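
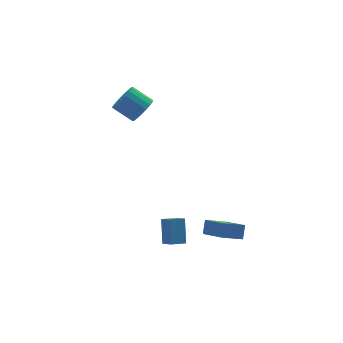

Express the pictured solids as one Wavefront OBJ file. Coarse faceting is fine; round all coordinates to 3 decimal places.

v -0.816 -2.164 -4.259
v -0.681 -2.924 -3.758
v -0.431 -1.262 -2.995
v -0.296 -2.021 -2.494
v 0.096 -2.179 -4.526
v 0.231 -2.938 -4.025
v 0.481 -1.276 -3.262
v 0.616 -2.036 -2.761
v 2.898 -2.31 -4.959
v 3.116 -4.078 -3.943
v 1.677 -2.156 -4.428
v 1.895 -3.924 -3.413
v 3.265 -1.856 -4.247
v 3.483 -3.624 -3.232
v 2.044 -1.702 -3.717
v 2.262 -3.47 -2.701
v 0.651 3.12 2.72
v 1.301 3.741 2.689
v 0.479 4.642 3.51
v -0.171 4.02 3.54
v 1.078 3.83 2.368
v 0.256 4.73 3.189
v 0.771 3.778 2.117
v -0.052 4.678 2.938
v 0.439 3.595 1.985
v -0.383 4.496 2.806
v 0.15 3.319 1.999
v -0.673 4.219 2.82
v -0.04 3.003 2.155
v -0.863 3.903 2.976
v -0.093 2.71 2.423
v -0.916 3.61 3.244
v 0.001 2.498 2.75
v -0.821 3.399 3.571
v 0.224 2.41 3.071
v -0.598 3.31 3.892
v 0.532 2.462 3.322
v -0.291 3.362 4.143
v 0.863 2.644 3.454
v 0.041 3.545 4.275
v 1.153 2.921 3.44
v 0.33 3.821 4.261
v 1.343 3.237 3.284
v 0.52 4.137 4.105
v 1.396 3.53 3.016
v 0.573 4.43 3.837
f 2 4 1
f 5 2 1
f 1 4 3
f 3 5 1
f 2 8 4
f 6 2 5
f 6 8 2
f 4 8 3
f 7 5 3
f 3 8 7
f 7 6 5
f 8 6 7
f 10 12 9
f 13 10 9
f 9 12 11
f 11 13 9
f 10 16 12
f 14 10 13
f 14 16 10
f 12 16 11
f 15 13 11
f 11 16 15
f 15 14 13
f 16 14 15
f 18 17 21
f 18 21 19
f 19 21 22
f 19 22 20
f 21 17 23
f 21 23 22
f 22 23 24
f 22 24 20
f 23 17 25
f 23 25 24
f 24 25 26
f 24 26 20
f 25 17 27
f 25 27 26
f 26 27 28
f 26 28 20
f 27 17 29
f 27 29 28
f 28 29 30
f 28 30 20
f 29 17 31
f 29 31 30
f 30 31 32
f 30 32 20
f 31 17 33
f 31 33 32
f 32 33 34
f 32 34 20
f 33 17 35
f 33 35 34
f 34 35 36
f 34 36 20
f 35 17 37
f 35 37 36
f 36 37 38
f 36 38 20
f 37 17 39
f 37 39 38
f 38 39 40
f 38 40 20
f 39 17 41
f 39 41 40
f 40 41 42
f 40 42 20
f 41 17 43
f 41 43 42
f 42 43 44
f 42 44 20
f 43 17 45
f 43 45 44
f 44 45 46
f 44 46 20
f 45 17 18
f 45 18 46
f 46 18 19
f 46 19 20



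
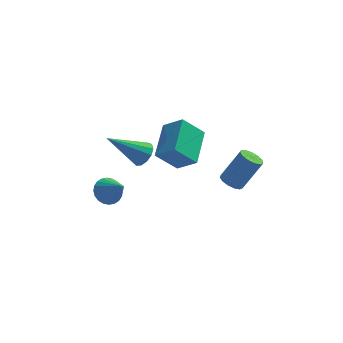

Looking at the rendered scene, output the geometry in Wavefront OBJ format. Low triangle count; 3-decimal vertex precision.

v 1.523 -2.496 -1.032
v 2.011 -2.699 -1.294
v 2.905 -2.387 0.13
v 2.417 -2.184 0.392
v 1.999 -2.373 -1.358
v 2.893 -2.061 0.066
v 1.836 -2.086 -1.318
v 2.73 -1.774 0.106
v 1.574 -1.929 -1.188
v 2.467 -1.617 0.236
v 1.295 -1.952 -1.008
v 2.189 -1.64 0.416
v 1.089 -2.148 -0.836
v 1.983 -1.836 0.588
v 1.021 -2.454 -0.726
v 1.914 -2.142 0.698
v 1.112 -2.774 -0.713
v 2.006 -2.462 0.711
v 1.334 -3.005 -0.802
v 2.227 -2.693 0.622
v 1.616 -3.075 -0.963
v 2.509 -2.763 0.461
v 1.868 -2.96 -1.147
v 2.762 -2.649 0.277
v -3.907 0.796 -4.444
v -3.28 0.801 -4.856
v -3.173 -0.076 -3.336
v -3.242 1.04 -4.692
v -3.306 1.243 -4.49
v -3.461 1.377 -4.282
v -3.684 1.423 -4.098
v -3.941 1.374 -3.967
v -4.193 1.237 -3.908
v -4.401 1.032 -3.931
v -4.534 0.792 -4.032
v -4.571 0.552 -4.196
v -4.508 0.35 -4.398
v -4.353 0.216 -4.606
v -4.13 0.17 -4.79
v -3.873 0.219 -4.921
v -3.621 0.356 -4.98
v -3.413 0.561 -4.957
v -0.838 -2.401 -0.098
v -1.81 -2.516 0.917
v -0.427 -0.654 0.493
v -1.399 -0.769 1.509
v -0.001 -2.851 0.651
v -0.973 -2.966 1.667
v 0.41 -1.104 1.243
v -0.562 -1.219 2.258
v -2.272 0.379 -1.455
v -1.873 0.617 -0.945
v -3.908 0.141 -0.065
v -2.05 0.927 -1.1
v -2.297 1.063 -1.367
v -2.536 0.982 -1.663
v -2.692 0.709 -1.892
v -2.714 0.332 -1.983
v -2.596 -0.03 -1.907
v -2.376 -0.263 -1.687
v -2.122 -0.292 -1.393
v -1.916 -0.107 -1.12
v -1.823 0.231 -0.953
f 2 1 5
f 2 5 3
f 3 5 6
f 3 6 4
f 5 1 7
f 5 7 6
f 6 7 8
f 6 8 4
f 7 1 9
f 7 9 8
f 8 9 10
f 8 10 4
f 9 1 11
f 9 11 10
f 10 11 12
f 10 12 4
f 11 1 13
f 11 13 12
f 12 13 14
f 12 14 4
f 13 1 15
f 13 15 14
f 14 15 16
f 14 16 4
f 15 1 17
f 15 17 16
f 16 17 18
f 16 18 4
f 17 1 19
f 17 19 18
f 18 19 20
f 18 20 4
f 19 1 21
f 19 21 20
f 20 21 22
f 20 22 4
f 21 1 23
f 21 23 22
f 22 23 24
f 22 24 4
f 23 1 2
f 23 2 24
f 24 2 3
f 24 3 4
f 26 25 28
f 26 28 27
f 28 25 29
f 28 29 27
f 29 25 30
f 29 30 27
f 30 25 31
f 30 31 27
f 31 25 32
f 31 32 27
f 32 25 33
f 32 33 27
f 33 25 34
f 33 34 27
f 34 25 35
f 34 35 27
f 35 25 36
f 35 36 27
f 36 25 37
f 36 37 27
f 37 25 38
f 37 38 27
f 38 25 39
f 38 39 27
f 39 25 40
f 39 40 27
f 40 25 41
f 40 41 27
f 41 25 42
f 41 42 27
f 42 25 26
f 42 26 27
f 44 46 43
f 47 44 43
f 43 46 45
f 45 47 43
f 44 50 46
f 48 44 47
f 48 50 44
f 46 50 45
f 49 47 45
f 45 50 49
f 49 48 47
f 50 48 49
f 52 51 54
f 52 54 53
f 54 51 55
f 54 55 53
f 55 51 56
f 55 56 53
f 56 51 57
f 56 57 53
f 57 51 58
f 57 58 53
f 58 51 59
f 58 59 53
f 59 51 60
f 59 60 53
f 60 51 61
f 60 61 53
f 61 51 62
f 61 62 53
f 62 51 63
f 62 63 53
f 63 51 52
f 63 52 53



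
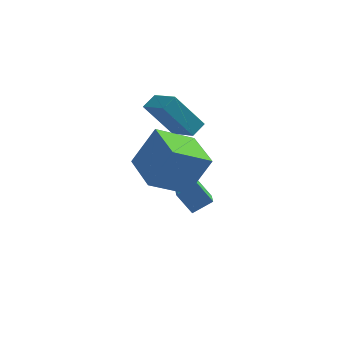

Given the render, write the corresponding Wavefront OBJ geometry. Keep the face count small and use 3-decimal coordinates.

v -3.238 -0.921 -1.371
v -2.367 -0.57 -0.799
v -3.403 0.292 -1.865
v -2.532 0.643 -1.292
v -2.508 -1.203 -2.308
v -1.637 -0.852 -1.735
v -2.673 0.01 -2.801
v -1.802 0.361 -2.229
v -4.021 -4.488 1.682
v -3.045 -4.122 3.516
v -4.956 -2.589 1.8
v -3.98 -2.223 3.635
v -2.46 -3.657 0.685
v -1.484 -3.291 2.52
v -3.395 -1.758 0.804
v -2.419 -1.392 2.638
v -3.992 0.812 3.012
v -3.542 1.448 3.4
v -5.012 1.925 2.371
v -4.562 2.561 2.76
v -2.698 0.979 1.24
v -2.248 1.615 1.629
v -3.718 2.092 0.6
v -3.268 2.728 0.988
f 2 4 1
f 5 2 1
f 1 4 3
f 3 5 1
f 2 8 4
f 6 2 5
f 6 8 2
f 4 8 3
f 7 5 3
f 3 8 7
f 7 6 5
f 8 6 7
f 10 12 9
f 13 10 9
f 9 12 11
f 11 13 9
f 10 16 12
f 14 10 13
f 14 16 10
f 12 16 11
f 15 13 11
f 11 16 15
f 15 14 13
f 16 14 15
f 18 20 17
f 21 18 17
f 17 20 19
f 19 21 17
f 18 24 20
f 22 18 21
f 22 24 18
f 20 24 19
f 23 21 19
f 19 24 23
f 23 22 21
f 24 22 23



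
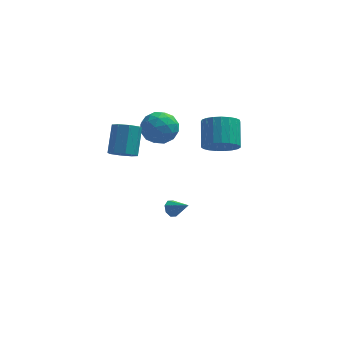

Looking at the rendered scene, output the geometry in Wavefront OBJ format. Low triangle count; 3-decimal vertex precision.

v -0.235 0.053 -4.136
v 0.012 -0.169 -4.623
v 0.715 -0.453 -3.424
v 0.162 0.246 -4.528
v 0.079 0.548 -4.203
v -0.187 0.56 -3.838
v -0.481 0.276 -3.648
v -0.631 -0.139 -3.743
v -0.549 -0.442 -4.069
v -0.283 -0.454 -4.433
v -0.383 1.715 0.992
v 0.092 0.976 1.761
v -2.052 1.544 1.859
v -1.577 0.805 2.628
v -1.277 1.933 2.641
v -0.246 2.038 2.105
v -1.714 0.482 1.515
v -0.683 0.587 0.979
v -0.731 0.214 2.084
v -0.461 1.111 2.78
v -1.499 1.409 0.84
v -1.229 2.306 1.536
v 0.001 1.36 1.301
v -1.961 1.16 2.319
v -1.785 1.823 2.327
v -1.506 1.389 2.779
v -0.197 1.985 1.503
v 0.082 1.55 1.955
v -0.723 2.113 2.472
v -2.042 0.97 1.665
v -1.763 0.535 2.117
v -0.454 1.131 0.841
v -0.175 0.697 1.293
v -1.237 0.407 1.148
v -0.204 0.478 1.942
v -1.185 0.378 2.452
v -1.265 0.187 1.798
v -0.659 0.249 1.483
v -0.045 1.005 2.351
v -1.026 0.905 2.861
v -0.85 1.568 2.868
v -0.244 1.63 2.554
v -0.529 0.557 2.541
v -0.934 1.615 0.759
v -1.915 1.515 1.269
v -1.716 0.89 1.066
v -1.11 0.952 0.752
v -0.775 2.142 1.168
v -1.756 2.042 1.678
v -1.301 2.271 2.137
v -0.695 2.333 1.822
v -1.431 1.963 1.079
v 2.463 -0.128 1.325
v 3.381 0.271 0.894
v 3.315 1.667 2.043
v 2.397 1.268 2.475
v 3.063 0.467 0.637
v 2.997 1.863 1.787
v 2.642 0.56 0.499
v 2.575 1.957 1.649
v 2.189 0.535 0.504
v 2.123 1.931 1.654
v 1.784 0.394 0.651
v 1.718 1.791 1.801
v 1.497 0.164 0.915
v 1.43 1.56 2.065
v 1.376 -0.118 1.249
v 1.309 1.279 2.399
v 1.443 -0.401 1.597
v 1.377 0.996 2.747
v 1.687 -0.636 1.898
v 1.621 0.76 3.047
v 2.065 -0.784 2.099
v 1.999 0.612 3.249
v 2.512 -0.819 2.167
v 2.445 0.577 3.317
v 2.95 -0.734 2.089
v 2.884 0.662 3.239
v 3.305 -0.544 1.879
v 3.238 0.852 3.029
v 3.513 -0.283 1.574
v 3.447 1.114 2.723
v 3.54 0.006 1.225
v 3.474 1.402 2.375
v -2.673 -3.091 2.655
v -2.248 -2.591 2.163
v -2.103 -1.348 3.553
v -2.527 -1.849 4.045
v -2.866 -2.487 2.135
v -2.721 -1.245 3.525
v -3.371 -2.738 2.412
v -3.226 -1.495 3.801
v -3.467 -3.195 2.831
v -3.322 -1.952 4.22
v -3.097 -3.592 3.147
v -2.952 -2.349 4.537
v -2.479 -3.695 3.175
v -2.334 -2.453 4.565
v -1.974 -3.445 2.899
v -1.829 -2.202 4.288
v -1.878 -2.988 2.48
v -1.733 -1.745 3.869
f 2 1 4
f 2 4 3
f 4 1 5
f 4 5 3
f 5 1 6
f 5 6 3
f 6 1 7
f 6 7 3
f 7 1 8
f 7 8 3
f 8 1 9
f 8 9 3
f 9 1 10
f 9 10 3
f 10 1 2
f 10 2 3
f 11 48 27
f 48 22 51
f 27 51 16
f 48 51 27
f 11 27 23
f 27 16 28
f 23 28 12
f 27 28 23
f 11 23 32
f 23 12 33
f 32 33 18
f 23 33 32
f 11 32 44
f 32 18 47
f 44 47 21
f 32 47 44
f 11 44 48
f 44 21 52
f 48 52 22
f 44 52 48
f 12 28 39
f 28 16 42
f 39 42 20
f 28 42 39
f 16 51 29
f 51 22 50
f 29 50 15
f 51 50 29
f 22 52 49
f 52 21 45
f 49 45 13
f 52 45 49
f 21 47 46
f 47 18 34
f 46 34 17
f 47 34 46
f 18 33 38
f 33 12 35
f 38 35 19
f 33 35 38
f 14 40 26
f 40 20 41
f 26 41 15
f 40 41 26
f 14 26 24
f 26 15 25
f 24 25 13
f 26 25 24
f 14 24 31
f 24 13 30
f 31 30 17
f 24 30 31
f 14 31 36
f 31 17 37
f 36 37 19
f 31 37 36
f 14 36 40
f 36 19 43
f 40 43 20
f 36 43 40
f 15 41 29
f 41 20 42
f 29 42 16
f 41 42 29
f 13 25 49
f 25 15 50
f 49 50 22
f 25 50 49
f 17 30 46
f 30 13 45
f 46 45 21
f 30 45 46
f 19 37 38
f 37 17 34
f 38 34 18
f 37 34 38
f 20 43 39
f 43 19 35
f 39 35 12
f 43 35 39
f 54 53 57
f 54 57 55
f 55 57 58
f 55 58 56
f 57 53 59
f 57 59 58
f 58 59 60
f 58 60 56
f 59 53 61
f 59 61 60
f 60 61 62
f 60 62 56
f 61 53 63
f 61 63 62
f 62 63 64
f 62 64 56
f 63 53 65
f 63 65 64
f 64 65 66
f 64 66 56
f 65 53 67
f 65 67 66
f 66 67 68
f 66 68 56
f 67 53 69
f 67 69 68
f 68 69 70
f 68 70 56
f 69 53 71
f 69 71 70
f 70 71 72
f 70 72 56
f 71 53 73
f 71 73 72
f 72 73 74
f 72 74 56
f 73 53 75
f 73 75 74
f 74 75 76
f 74 76 56
f 75 53 77
f 75 77 76
f 76 77 78
f 76 78 56
f 77 53 79
f 77 79 78
f 78 79 80
f 78 80 56
f 79 53 81
f 79 81 80
f 80 81 82
f 80 82 56
f 81 53 83
f 81 83 82
f 82 83 84
f 82 84 56
f 83 53 54
f 83 54 84
f 84 54 55
f 84 55 56
f 86 85 89
f 86 89 87
f 87 89 90
f 87 90 88
f 89 85 91
f 89 91 90
f 90 91 92
f 90 92 88
f 91 85 93
f 91 93 92
f 92 93 94
f 92 94 88
f 93 85 95
f 93 95 94
f 94 95 96
f 94 96 88
f 95 85 97
f 95 97 96
f 96 97 98
f 96 98 88
f 97 85 99
f 97 99 98
f 98 99 100
f 98 100 88
f 99 85 101
f 99 101 100
f 100 101 102
f 100 102 88
f 101 85 86
f 101 86 102
f 102 86 87
f 102 87 88



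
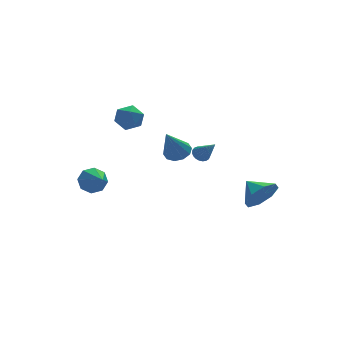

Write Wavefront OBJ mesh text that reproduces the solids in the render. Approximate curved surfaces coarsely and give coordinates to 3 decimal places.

v 3.879 -4.176 -1.866
v 4.516 -4.359 -1.052
v 3.481 -3.104 -1.314
v 4.872 -3.93 -1.631
v 4.646 -3.644 -2.347
v 3.97 -3.67 -2.782
v 3.241 -3.993 -2.68
v 2.886 -4.423 -2.102
v 3.112 -4.708 -1.385
v 3.787 -4.682 -0.951
v 1.365 1.046 -0.857
v 2.012 1.217 -0.476
v 0.535 0.454 0.817
v 1.735 1.604 -0.477
v 1.317 1.777 -0.623
v 0.917 1.672 -0.858
v 0.688 1.327 -1.094
v 0.719 0.874 -1.238
v 0.996 0.487 -1.237
v 1.414 0.314 -1.091
v 1.814 0.42 -0.856
v 2.042 0.765 -0.621
v -1.282 3.299 0.744
v -0.504 3.398 0.362
v -0.696 2.462 1.718
v 0.082 2.561 1.336
v -0.291 3.234 1.748
v -0.653 3.752 1.146
v -0.547 2.108 0.934
v -0.909 2.626 0.332
v -0.05 2.663 0.479
v 0.109 3.358 0.982
v -1.309 2.502 1.098
v -1.15 3.197 1.601
v 3.443 3.101 -2.449
v 3.795 3.459 -2.25
v 3.837 2.079 -1.311
v 3.607 3.511 -2.138
v 3.391 3.492 -2.08
v 3.184 3.406 -2.086
v 3.022 3.267 -2.154
v 2.932 3.099 -2.274
v 2.931 2.932 -2.424
v 3.018 2.794 -2.578
v 3.179 2.709 -2.71
v 3.385 2.692 -2.797
v 3.602 2.746 -2.823
v 3.791 2.861 -2.785
v 3.919 3.018 -2.689
v 3.966 3.189 -2.551
v 3.922 3.345 -2.396
v -2.599 3.018 -3.302
v -1.873 3.254 -2.952
v -2.501 1.582 -2.538
v -2.383 3.411 -2.592
v -3.019 3.337 -2.649
v -3.409 3.077 -3.089
v -3.325 2.782 -3.653
v -2.815 2.625 -4.013
v -2.179 2.699 -3.956
v -1.789 2.959 -3.516
f 2 1 4
f 2 4 3
f 4 1 5
f 4 5 3
f 5 1 6
f 5 6 3
f 6 1 7
f 6 7 3
f 7 1 8
f 7 8 3
f 8 1 9
f 8 9 3
f 9 1 10
f 9 10 3
f 10 1 2
f 10 2 3
f 12 11 14
f 12 14 13
f 14 11 15
f 14 15 13
f 15 11 16
f 15 16 13
f 16 11 17
f 16 17 13
f 17 11 18
f 17 18 13
f 18 11 19
f 18 19 13
f 19 11 20
f 19 20 13
f 20 11 21
f 20 21 13
f 21 11 22
f 21 22 13
f 22 11 12
f 22 12 13
f 23 34 28
f 23 28 24
f 23 24 30
f 23 30 33
f 23 33 34
f 24 28 32
f 28 34 27
f 34 33 25
f 33 30 29
f 30 24 31
f 26 32 27
f 26 27 25
f 26 25 29
f 26 29 31
f 26 31 32
f 27 32 28
f 25 27 34
f 29 25 33
f 31 29 30
f 32 31 24
f 36 35 38
f 36 38 37
f 38 35 39
f 38 39 37
f 39 35 40
f 39 40 37
f 40 35 41
f 40 41 37
f 41 35 42
f 41 42 37
f 42 35 43
f 42 43 37
f 43 35 44
f 43 44 37
f 44 35 45
f 44 45 37
f 45 35 46
f 45 46 37
f 46 35 47
f 46 47 37
f 47 35 48
f 47 48 37
f 48 35 49
f 48 49 37
f 49 35 50
f 49 50 37
f 50 35 51
f 50 51 37
f 51 35 36
f 51 36 37
f 53 52 55
f 53 55 54
f 55 52 56
f 55 56 54
f 56 52 57
f 56 57 54
f 57 52 58
f 57 58 54
f 58 52 59
f 58 59 54
f 59 52 60
f 59 60 54
f 60 52 61
f 60 61 54
f 61 52 53
f 61 53 54



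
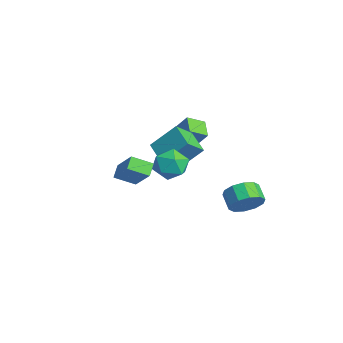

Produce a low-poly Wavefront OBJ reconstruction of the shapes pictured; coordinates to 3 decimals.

v 2.849 -0.535 2.271
v 3.628 -0.531 1.504
v 3.472 -2.069 2.896
v 4.251 -2.065 2.129
v 4.28 -1.332 2.94
v 3.894 -0.385 2.554
v 3.206 -2.215 1.846
v 2.82 -1.268 1.46
v 3.848 -1.57 1.241
v 4.512 -1.024 1.917
v 2.588 -1.576 2.483
v 3.252 -1.03 3.159
v -3.526 2.68 -1.084
v -3.527 1.585 -0.522
v -4.645 2.934 -0.589
v -4.646 1.84 -0.028
v -2.894 3.26 0.048
v -2.895 2.166 0.609
v -4.013 3.515 0.542
v -4.014 2.42 1.104
v 3.016 -3.041 0.721
v 2.702 -4.15 1.3
v 2.411 -2.613 1.213
v 2.097 -3.722 1.792
v 4.323 -2.718 2.048
v 4.009 -3.827 2.627
v 3.718 -2.29 2.54
v 3.404 -3.399 3.119
v 1.864 3.751 -2.964
v 2.418 3.681 -2.063
v 1.43 3.7 -1.455
v 0.876 3.769 -2.356
v 2.342 4.316 -2.206
v 1.355 4.335 -1.597
v 2.084 4.735 -2.638
v 1.096 4.754 -2.03
v 1.741 4.778 -3.195
v 0.754 4.797 -2.586
v 1.446 4.428 -3.664
v 0.458 4.447 -3.055
v 1.31 3.82 -3.865
v 0.322 3.839 -3.257
v 1.385 3.185 -3.723
v 0.398 3.204 -3.114
v 1.644 2.766 -3.29
v 0.656 2.785 -2.682
v 1.986 2.723 -2.734
v 0.999 2.742 -2.125
v 2.282 3.073 -2.265
v 1.294 3.092 -1.656
v -2.999 0.8 -0.803
v -2.619 -0.284 0.13
v -2.598 2.184 0.641
v -2.218 1.1 1.574
v -1.362 0.9 -1.354
v -0.982 -0.184 -0.421
v -0.961 2.284 0.09
v -0.581 1.2 1.023
f 1 12 6
f 1 6 2
f 1 2 8
f 1 8 11
f 1 11 12
f 2 6 10
f 6 12 5
f 12 11 3
f 11 8 7
f 8 2 9
f 4 10 5
f 4 5 3
f 4 3 7
f 4 7 9
f 4 9 10
f 5 10 6
f 3 5 12
f 7 3 11
f 9 7 8
f 10 9 2
f 14 16 13
f 17 14 13
f 13 16 15
f 15 17 13
f 14 20 16
f 18 14 17
f 18 20 14
f 16 20 15
f 19 17 15
f 15 20 19
f 19 18 17
f 20 18 19
f 22 24 21
f 25 22 21
f 21 24 23
f 23 25 21
f 22 28 24
f 26 22 25
f 26 28 22
f 24 28 23
f 27 25 23
f 23 28 27
f 27 26 25
f 28 26 27
f 30 29 33
f 30 33 31
f 31 33 34
f 31 34 32
f 33 29 35
f 33 35 34
f 34 35 36
f 34 36 32
f 35 29 37
f 35 37 36
f 36 37 38
f 36 38 32
f 37 29 39
f 37 39 38
f 38 39 40
f 38 40 32
f 39 29 41
f 39 41 40
f 40 41 42
f 40 42 32
f 41 29 43
f 41 43 42
f 42 43 44
f 42 44 32
f 43 29 45
f 43 45 44
f 44 45 46
f 44 46 32
f 45 29 47
f 45 47 46
f 46 47 48
f 46 48 32
f 47 29 49
f 47 49 48
f 48 49 50
f 48 50 32
f 49 29 30
f 49 30 50
f 50 30 31
f 50 31 32
f 52 54 51
f 55 52 51
f 51 54 53
f 53 55 51
f 52 58 54
f 56 52 55
f 56 58 52
f 54 58 53
f 57 55 53
f 53 58 57
f 57 56 55
f 58 56 57



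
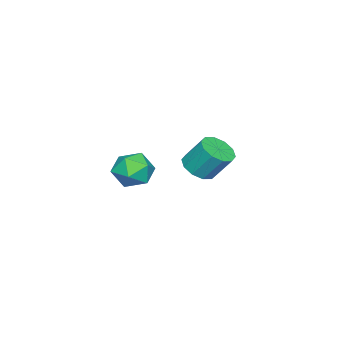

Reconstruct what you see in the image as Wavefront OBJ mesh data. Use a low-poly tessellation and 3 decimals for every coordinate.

v -2.837 -3.585 0.461
v -2.047 -3.465 0.435
v -2.132 -2.654 1.573
v -2.923 -2.775 1.599
v -2.264 -3.111 0.166
v -2.35 -2.3 1.304
v -2.701 -2.939 0.01
v -2.786 -2.128 1.148
v -3.189 -3.013 0.027
v -3.274 -2.202 1.165
v -3.543 -3.306 0.209
v -3.629 -2.495 1.347
v -3.628 -3.706 0.487
v -3.713 -2.895 1.625
v -3.41 -4.06 0.756
v -3.496 -3.249 1.894
v -2.974 -4.232 0.912
v -3.059 -3.421 2.05
v -2.486 -4.158 0.895
v -2.571 -3.347 2.033
v -2.131 -3.865 0.713
v -2.217 -3.054 1.851
v 1.204 -3.296 2.292
v 2.003 -3.192 1.906
v 1.597 -4.608 2.754
v 2.396 -4.504 2.368
v 2.179 -4.014 3.082
v 1.935 -3.203 2.797
v 1.665 -4.597 1.863
v 1.421 -3.786 1.578
v 2.288 -3.996 1.641
v 2.605 -3.636 2.394
v 0.995 -4.164 2.266
v 1.312 -3.804 3.019
f 2 1 5
f 2 5 3
f 3 5 6
f 3 6 4
f 5 1 7
f 5 7 6
f 6 7 8
f 6 8 4
f 7 1 9
f 7 9 8
f 8 9 10
f 8 10 4
f 9 1 11
f 9 11 10
f 10 11 12
f 10 12 4
f 11 1 13
f 11 13 12
f 12 13 14
f 12 14 4
f 13 1 15
f 13 15 14
f 14 15 16
f 14 16 4
f 15 1 17
f 15 17 16
f 16 17 18
f 16 18 4
f 17 1 19
f 17 19 18
f 18 19 20
f 18 20 4
f 19 1 21
f 19 21 20
f 20 21 22
f 20 22 4
f 21 1 2
f 21 2 22
f 22 2 3
f 22 3 4
f 23 34 28
f 23 28 24
f 23 24 30
f 23 30 33
f 23 33 34
f 24 28 32
f 28 34 27
f 34 33 25
f 33 30 29
f 30 24 31
f 26 32 27
f 26 27 25
f 26 25 29
f 26 29 31
f 26 31 32
f 27 32 28
f 25 27 34
f 29 25 33
f 31 29 30
f 32 31 24



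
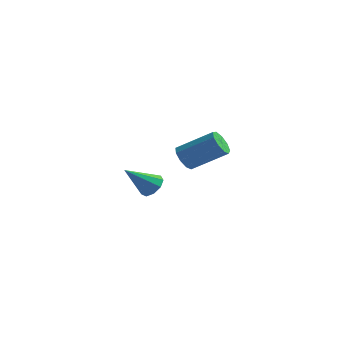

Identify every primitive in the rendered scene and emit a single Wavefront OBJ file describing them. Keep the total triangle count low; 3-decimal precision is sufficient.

v -0.069 -2.863 0.112
v 0.324 -2.82 0.435
v -0.711 -3.577 0.988
v 0.099 -2.557 0.484
v -0.204 -2.438 0.359
v -0.444 -2.517 0.119
v -0.508 -2.759 -0.125
v -0.367 -3.049 -0.258
v -0.086 -3.252 -0.218
v 0.203 -3.273 -0.023
v 0.365 -3.102 0.235
v -0.848 1.16 -0.307
v -0.63 1.411 -0.757
v 0.607 1.832 0.077
v 0.388 1.58 0.527
v -0.847 1.659 -0.561
v 0.39 2.079 0.273
v -1.064 1.673 -0.246
v 0.173 2.093 0.588
v -1.181 1.447 0.041
v 0.056 1.867 0.875
v -1.142 1.087 0.164
v 0.095 1.507 0.999
v -0.966 0.761 0.068
v 0.271 1.181 0.902
v -0.735 0.621 -0.205
v 0.502 1.041 0.63
v -0.557 0.734 -0.525
v 0.68 1.154 0.31
v -0.516 1.046 -0.743
v 0.721 1.466 0.091
f 2 1 4
f 2 4 3
f 4 1 5
f 4 5 3
f 5 1 6
f 5 6 3
f 6 1 7
f 6 7 3
f 7 1 8
f 7 8 3
f 8 1 9
f 8 9 3
f 9 1 10
f 9 10 3
f 10 1 11
f 10 11 3
f 11 1 2
f 11 2 3
f 13 12 16
f 13 16 14
f 14 16 17
f 14 17 15
f 16 12 18
f 16 18 17
f 17 18 19
f 17 19 15
f 18 12 20
f 18 20 19
f 19 20 21
f 19 21 15
f 20 12 22
f 20 22 21
f 21 22 23
f 21 23 15
f 22 12 24
f 22 24 23
f 23 24 25
f 23 25 15
f 24 12 26
f 24 26 25
f 25 26 27
f 25 27 15
f 26 12 28
f 26 28 27
f 27 28 29
f 27 29 15
f 28 12 30
f 28 30 29
f 29 30 31
f 29 31 15
f 30 12 13
f 30 13 31
f 31 13 14
f 31 14 15



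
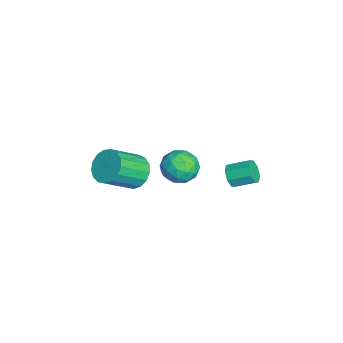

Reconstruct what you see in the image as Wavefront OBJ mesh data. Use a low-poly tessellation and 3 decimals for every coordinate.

v -0.731 2.764 0.268
v -0.435 2.991 -0.324
v -0.252 4.122 0.199
v -0.549 3.896 0.792
v -0.964 3.072 -0.316
v -0.782 4.204 0.208
v -1.357 2.973 0.035
v -1.175 4.105 0.558
v -1.384 2.752 0.522
v -1.201 3.884 1.046
v -1.028 2.538 0.861
v -0.845 3.669 1.384
v -0.498 2.456 0.852
v -0.316 3.588 1.376
v -0.105 2.555 0.502
v 0.077 3.687 1.025
v -0.079 2.776 0.014
v 0.104 3.908 0.538
v -0.349 -1.954 1.022
v 0.152 -2.351 0.253
v 0.99 -3.724 1.509
v 0.489 -3.326 2.278
v 0.449 -2.016 0.422
v 1.286 -3.388 1.678
v 0.563 -1.666 0.728
v 1.4 -3.039 1.984
v 0.468 -1.382 1.102
v 1.306 -2.755 2.357
v 0.186 -1.229 1.457
v 1.024 -2.602 2.713
v -0.219 -1.242 1.713
v 0.619 -2.615 2.968
v -0.653 -1.418 1.81
v 0.185 -2.791 3.066
v -1.018 -1.717 1.727
v -0.18 -3.089 2.983
v -1.229 -2.07 1.483
v -0.391 -3.442 2.738
v -1.239 -2.396 1.133
v -0.401 -3.769 2.388
v -1.045 -2.621 0.757
v -0.207 -3.994 2.013
v -0.691 -2.693 0.443
v 0.146 -4.066 1.698
v -0.26 -2.596 0.261
v 0.578 -3.968 1.516
v -2.745 1.215 -0.405
v -2.245 0.859 -1.285
v -2.435 -0.299 0.385
v -1.935 -0.655 -0.495
v -1.492 0.124 0.096
v -1.684 1.059 -0.393
v -2.996 -0.499 -0.507
v -3.188 0.436 -0.996
v -2.4 -0.201 -1.348
v -1.471 0.184 -0.975
v -3.209 0.376 0.075
v -2.28 0.761 0.448
v -2.522 1.17 -0.914
v -2.158 -0.61 0.014
v -1.898 -0.152 0.361
v -1.604 -0.361 -0.156
v -2.193 1.288 -0.39
v -1.899 1.078 -0.907
v -1.456 0.646 -0.096
v -2.781 -0.518 0.007
v -2.487 -0.728 -0.51
v -3.076 0.921 -0.744
v -2.782 0.712 -1.261
v -3.224 -0.086 -0.804
v -2.319 0.337 -1.468
v -2.137 -0.552 -1.004
v -2.761 -0.461 -1.011
v -2.873 0.089 -1.298
v -1.773 0.564 -1.249
v -1.591 -0.326 -0.785
v -1.331 0.132 -0.438
v -1.444 0.682 -0.725
v -1.864 -0.059 -1.286
v -3.089 0.886 -0.115
v -2.907 -0.004 0.349
v -3.236 -0.122 -0.175
v -3.349 0.428 -0.462
v -2.543 1.112 0.104
v -2.361 0.223 0.568
v -1.807 0.471 0.398
v -1.919 1.021 0.111
v -2.816 0.619 0.386
f 2 1 5
f 2 5 3
f 3 5 6
f 3 6 4
f 5 1 7
f 5 7 6
f 6 7 8
f 6 8 4
f 7 1 9
f 7 9 8
f 8 9 10
f 8 10 4
f 9 1 11
f 9 11 10
f 10 11 12
f 10 12 4
f 11 1 13
f 11 13 12
f 12 13 14
f 12 14 4
f 13 1 15
f 13 15 14
f 14 15 16
f 14 16 4
f 15 1 17
f 15 17 16
f 16 17 18
f 16 18 4
f 17 1 2
f 17 2 18
f 18 2 3
f 18 3 4
f 20 19 23
f 20 23 21
f 21 23 24
f 21 24 22
f 23 19 25
f 23 25 24
f 24 25 26
f 24 26 22
f 25 19 27
f 25 27 26
f 26 27 28
f 26 28 22
f 27 19 29
f 27 29 28
f 28 29 30
f 28 30 22
f 29 19 31
f 29 31 30
f 30 31 32
f 30 32 22
f 31 19 33
f 31 33 32
f 32 33 34
f 32 34 22
f 33 19 35
f 33 35 34
f 34 35 36
f 34 36 22
f 35 19 37
f 35 37 36
f 36 37 38
f 36 38 22
f 37 19 39
f 37 39 38
f 38 39 40
f 38 40 22
f 39 19 41
f 39 41 40
f 40 41 42
f 40 42 22
f 41 19 43
f 41 43 42
f 42 43 44
f 42 44 22
f 43 19 45
f 43 45 44
f 44 45 46
f 44 46 22
f 45 19 20
f 45 20 46
f 46 20 21
f 46 21 22
f 47 84 63
f 84 58 87
f 63 87 52
f 84 87 63
f 47 63 59
f 63 52 64
f 59 64 48
f 63 64 59
f 47 59 68
f 59 48 69
f 68 69 54
f 59 69 68
f 47 68 80
f 68 54 83
f 80 83 57
f 68 83 80
f 47 80 84
f 80 57 88
f 84 88 58
f 80 88 84
f 48 64 75
f 64 52 78
f 75 78 56
f 64 78 75
f 52 87 65
f 87 58 86
f 65 86 51
f 87 86 65
f 58 88 85
f 88 57 81
f 85 81 49
f 88 81 85
f 57 83 82
f 83 54 70
f 82 70 53
f 83 70 82
f 54 69 74
f 69 48 71
f 74 71 55
f 69 71 74
f 50 76 62
f 76 56 77
f 62 77 51
f 76 77 62
f 50 62 60
f 62 51 61
f 60 61 49
f 62 61 60
f 50 60 67
f 60 49 66
f 67 66 53
f 60 66 67
f 50 67 72
f 67 53 73
f 72 73 55
f 67 73 72
f 50 72 76
f 72 55 79
f 76 79 56
f 72 79 76
f 51 77 65
f 77 56 78
f 65 78 52
f 77 78 65
f 49 61 85
f 61 51 86
f 85 86 58
f 61 86 85
f 53 66 82
f 66 49 81
f 82 81 57
f 66 81 82
f 55 73 74
f 73 53 70
f 74 70 54
f 73 70 74
f 56 79 75
f 79 55 71
f 75 71 48
f 79 71 75



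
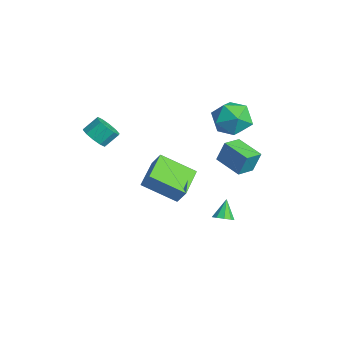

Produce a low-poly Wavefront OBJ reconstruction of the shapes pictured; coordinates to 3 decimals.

v 0.802 1.731 -3.549
v 1.271 1.609 -3.195
v 0.178 2.169 -2.571
v 1.303 1.989 -3.345
v 1.102 2.249 -3.59
v 0.759 2.266 -3.816
v 0.437 2.033 -3.917
v 0.286 1.658 -3.846
v 0.376 1.317 -3.636
v 0.665 1.17 -3.385
v 1.019 1.285 -3.211
v -2.758 -4.054 1.803
v -2.076 -4.332 2.164
v -2.121 -3.545 2.857
v -2.802 -3.266 2.497
v -1.939 -4.005 1.801
v -1.984 -3.218 2.495
v -2.115 -3.697 1.44
v -2.16 -2.91 2.133
v -2.536 -3.525 1.217
v -2.581 -2.737 1.91
v -3.042 -3.555 1.218
v -3.087 -2.767 1.912
v -3.439 -3.775 1.443
v -3.484 -2.988 2.136
v -3.576 -4.102 1.805
v -3.621 -3.315 2.499
v -3.4 -4.41 2.167
v -3.445 -3.623 2.86
v -2.979 -4.583 2.39
v -3.024 -3.795 3.083
v -2.473 -4.553 2.388
v -2.518 -3.765 3.082
v 0.271 1.533 0.784
v 0.404 1.923 2.017
v -0.237 2.531 0.523
v -0.104 2.921 1.756
v 1.724 2.179 0.424
v 1.857 2.569 1.657
v 1.216 3.177 0.163
v 1.349 3.567 1.396
v -1.118 -1.487 0.286
v -0.629 -1.186 1.189
v -0.175 0.144 -0.769
v 0.314 0.446 0.134
v 0.346 -2.606 -0.134
v 0.835 -2.304 0.769
v 1.289 -0.974 -1.189
v 1.778 -0.673 -0.286
v -1.231 3.775 3.424
v -0.586 3.883 2.383
v -2.134 2.157 2.697
v -1.489 2.265 1.656
v -0.922 1.947 2.7
v -0.364 2.947 3.149
v -2.356 3.093 1.931
v -1.798 4.093 2.38
v -1.281 3.462 1.459
v -0.395 2.753 1.935
v -2.325 3.287 3.145
v -1.439 2.578 3.621
f 2 1 4
f 2 4 3
f 4 1 5
f 4 5 3
f 5 1 6
f 5 6 3
f 6 1 7
f 6 7 3
f 7 1 8
f 7 8 3
f 8 1 9
f 8 9 3
f 9 1 10
f 9 10 3
f 10 1 11
f 10 11 3
f 11 1 2
f 11 2 3
f 13 12 16
f 13 16 14
f 14 16 17
f 14 17 15
f 16 12 18
f 16 18 17
f 17 18 19
f 17 19 15
f 18 12 20
f 18 20 19
f 19 20 21
f 19 21 15
f 20 12 22
f 20 22 21
f 21 22 23
f 21 23 15
f 22 12 24
f 22 24 23
f 23 24 25
f 23 25 15
f 24 12 26
f 24 26 25
f 25 26 27
f 25 27 15
f 26 12 28
f 26 28 27
f 27 28 29
f 27 29 15
f 28 12 30
f 28 30 29
f 29 30 31
f 29 31 15
f 30 12 32
f 30 32 31
f 31 32 33
f 31 33 15
f 32 12 13
f 32 13 33
f 33 13 14
f 33 14 15
f 35 37 34
f 38 35 34
f 34 37 36
f 36 38 34
f 35 41 37
f 39 35 38
f 39 41 35
f 37 41 36
f 40 38 36
f 36 41 40
f 40 39 38
f 41 39 40
f 43 45 42
f 46 43 42
f 42 45 44
f 44 46 42
f 43 49 45
f 47 43 46
f 47 49 43
f 45 49 44
f 48 46 44
f 44 49 48
f 48 47 46
f 49 47 48
f 50 61 55
f 50 55 51
f 50 51 57
f 50 57 60
f 50 60 61
f 51 55 59
f 55 61 54
f 61 60 52
f 60 57 56
f 57 51 58
f 53 59 54
f 53 54 52
f 53 52 56
f 53 56 58
f 53 58 59
f 54 59 55
f 52 54 61
f 56 52 60
f 58 56 57
f 59 58 51



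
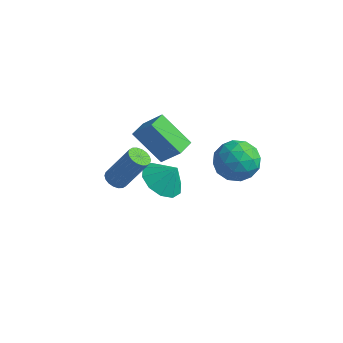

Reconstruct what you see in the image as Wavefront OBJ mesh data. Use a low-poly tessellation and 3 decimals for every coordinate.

v -0.871 1.989 -2.277
v -2.371 1.942 -0.94
v -0.9 2.929 -2.275
v -2.4 2.881 -0.938
v 0.14 2.019 -1.142
v -1.36 1.971 0.195
v 0.111 2.958 -1.14
v -1.389 2.911 0.197
v -0.244 -2.549 0.557
v 0.229 -2.736 0.35
v 1.138 -2.259 1.996
v 0.664 -2.071 2.203
v 0.229 -2.501 0.282
v 1.138 -2.024 1.928
v 0.136 -2.276 0.268
v 1.044 -1.798 1.914
v -0.033 -2.104 0.311
v 0.875 -1.626 1.958
v -0.244 -2.021 0.404
v 0.664 -1.543 2.05
v -0.455 -2.042 0.526
v 0.454 -1.564 2.172
v -0.624 -2.163 0.655
v 0.284 -1.686 2.301
v -0.718 -2.361 0.764
v 0.191 -1.884 2.41
v -0.718 -2.596 0.832
v 0.191 -2.119 2.478
v -0.624 -2.822 0.846
v 0.284 -2.344 2.492
v -0.455 -2.994 0.802
v 0.453 -2.516 2.449
v -0.244 -3.077 0.71
v 0.664 -2.599 2.356
v -0.034 -3.056 0.588
v 0.875 -2.578 2.234
v 0.136 -2.934 0.459
v 1.044 -2.457 2.105
v 0.936 -0.795 -0.362
v 1.466 -0.083 -0.923
v 1.544 -0.505 0.582
v 0.942 0.207 -0.674
v 0.415 0.114 -0.307
v 0.087 -0.326 0.039
v 0.084 -0.945 0.232
v 0.406 -1.508 0.198
v 0.931 -1.798 -0.05
v 1.457 -1.705 -0.418
v 1.785 -1.265 -0.764
v 1.788 -0.645 -0.957
v 4.291 1.291 0.597
v 4.797 0.633 1.308
v 2.723 0.727 1.192
v 3.229 0.069 1.903
v 3.271 1.153 2.036
v 4.24 1.502 1.669
v 3.28 -0.142 0.831
v 4.249 0.207 0.464
v 4.173 -0.253 1.453
v 4.167 0.548 2.198
v 3.353 0.812 0.302
v 3.347 1.613 1.047
v 4.682 1.012 0.901
v 2.838 0.348 1.599
v 2.863 0.986 1.678
v 3.16 0.599 2.096
v 4.354 1.523 1.113
v 4.652 1.136 1.531
v 3.755 1.441 1.959
v 2.868 0.224 0.969
v 3.166 -0.163 1.387
v 4.36 0.761 0.404
v 4.657 0.374 0.822
v 3.765 -0.081 0.541
v 4.612 0.104 1.404
v 3.691 -0.228 1.753
v 3.72 -0.351 1.123
v 4.29 -0.146 0.907
v 4.609 0.575 1.841
v 3.687 0.243 2.191
v 3.712 0.88 2.269
v 4.281 1.085 2.054
v 4.242 0.054 1.926
v 3.833 1.117 0.309
v 2.911 0.785 0.659
v 3.239 0.275 0.446
v 3.808 0.48 0.231
v 3.829 1.588 0.747
v 2.908 1.256 1.096
v 3.23 1.506 1.593
v 3.8 1.711 1.377
v 3.278 1.306 0.574
f 2 4 1
f 5 2 1
f 1 4 3
f 3 5 1
f 2 8 4
f 6 2 5
f 6 8 2
f 4 8 3
f 7 5 3
f 3 8 7
f 7 6 5
f 8 6 7
f 10 9 13
f 10 13 11
f 11 13 14
f 11 14 12
f 13 9 15
f 13 15 14
f 14 15 16
f 14 16 12
f 15 9 17
f 15 17 16
f 16 17 18
f 16 18 12
f 17 9 19
f 17 19 18
f 18 19 20
f 18 20 12
f 19 9 21
f 19 21 20
f 20 21 22
f 20 22 12
f 21 9 23
f 21 23 22
f 22 23 24
f 22 24 12
f 23 9 25
f 23 25 24
f 24 25 26
f 24 26 12
f 25 9 27
f 25 27 26
f 26 27 28
f 26 28 12
f 27 9 29
f 27 29 28
f 28 29 30
f 28 30 12
f 29 9 31
f 29 31 30
f 30 31 32
f 30 32 12
f 31 9 33
f 31 33 32
f 32 33 34
f 32 34 12
f 33 9 35
f 33 35 34
f 34 35 36
f 34 36 12
f 35 9 37
f 35 37 36
f 36 37 38
f 36 38 12
f 37 9 10
f 37 10 38
f 38 10 11
f 38 11 12
f 40 39 42
f 40 42 41
f 42 39 43
f 42 43 41
f 43 39 44
f 43 44 41
f 44 39 45
f 44 45 41
f 45 39 46
f 45 46 41
f 46 39 47
f 46 47 41
f 47 39 48
f 47 48 41
f 48 39 49
f 48 49 41
f 49 39 50
f 49 50 41
f 50 39 40
f 50 40 41
f 51 88 67
f 88 62 91
f 67 91 56
f 88 91 67
f 51 67 63
f 67 56 68
f 63 68 52
f 67 68 63
f 51 63 72
f 63 52 73
f 72 73 58
f 63 73 72
f 51 72 84
f 72 58 87
f 84 87 61
f 72 87 84
f 51 84 88
f 84 61 92
f 88 92 62
f 84 92 88
f 52 68 79
f 68 56 82
f 79 82 60
f 68 82 79
f 56 91 69
f 91 62 90
f 69 90 55
f 91 90 69
f 62 92 89
f 92 61 85
f 89 85 53
f 92 85 89
f 61 87 86
f 87 58 74
f 86 74 57
f 87 74 86
f 58 73 78
f 73 52 75
f 78 75 59
f 73 75 78
f 54 80 66
f 80 60 81
f 66 81 55
f 80 81 66
f 54 66 64
f 66 55 65
f 64 65 53
f 66 65 64
f 54 64 71
f 64 53 70
f 71 70 57
f 64 70 71
f 54 71 76
f 71 57 77
f 76 77 59
f 71 77 76
f 54 76 80
f 76 59 83
f 80 83 60
f 76 83 80
f 55 81 69
f 81 60 82
f 69 82 56
f 81 82 69
f 53 65 89
f 65 55 90
f 89 90 62
f 65 90 89
f 57 70 86
f 70 53 85
f 86 85 61
f 70 85 86
f 59 77 78
f 77 57 74
f 78 74 58
f 77 74 78
f 60 83 79
f 83 59 75
f 79 75 52
f 83 75 79



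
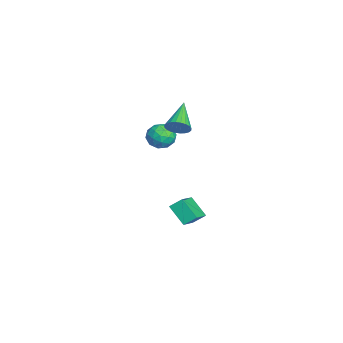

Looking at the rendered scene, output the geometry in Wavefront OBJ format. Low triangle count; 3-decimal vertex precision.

v -2.909 0.254 2.014
v -2.443 0.065 1.224
v -2.417 -1.045 2.616
v -1.951 -1.234 1.826
v -1.669 -0.534 2.379
v -1.973 0.269 2.007
v -2.887 -1.249 1.833
v -3.191 -0.446 1.461
v -2.43 -0.864 1.113
v -1.677 -0.423 1.45
v -3.183 -0.557 2.39
v -2.43 -0.116 2.727
v -2.719 0.274 1.566
v -2.141 -1.254 2.274
v -1.975 -0.842 2.599
v -1.701 -0.954 2.135
v -2.443 0.394 2.026
v -2.169 0.282 1.562
v -1.714 -0.07 2.241
v -2.691 -1.262 2.278
v -2.417 -1.374 1.814
v -3.159 -0.026 1.705
v -2.885 -0.138 1.241
v -3.146 -0.91 1.599
v -2.438 -0.384 1.036
v -2.149 -1.148 1.39
v -2.699 -1.156 1.394
v -2.877 -0.684 1.175
v -1.995 -0.124 1.235
v -1.706 -0.888 1.589
v -1.54 -0.476 1.914
v -1.719 -0.004 1.695
v -1.987 -0.67 1.169
v -3.154 -0.092 2.251
v -2.865 -0.856 2.605
v -3.141 -0.976 2.145
v -3.32 -0.504 1.926
v -2.711 0.168 2.45
v -2.422 -0.596 2.804
v -1.983 -0.296 2.665
v -2.161 0.176 2.446
v -2.873 -0.31 2.671
v -1.115 0.449 3.338
v -0.691 0.616 3.971
v -2.885 0.831 4.422
v -0.713 0.889 3.84
v -0.795 1.096 3.632
v -0.926 1.204 3.38
v -1.086 1.197 3.121
v -1.251 1.076 2.895
v -1.395 0.86 2.737
v -1.496 0.581 2.67
v -1.539 0.282 2.705
v -1.518 0.008 2.836
v -1.436 -0.199 3.044
v -1.304 -0.307 3.296
v -1.144 -0.3 3.555
v -0.98 -0.179 3.781
v -0.836 0.037 3.939
v -0.735 0.316 4.006
v -1.488 -0.043 -3.403
v -1.496 0.713 -2.812
v -2.954 0.535 -4.163
v -2.963 1.291 -3.572
v -0.637 0.769 -4.428
v -0.646 1.525 -3.837
v -2.104 1.347 -5.188
v -2.112 2.103 -4.597
f 1 38 17
f 38 12 41
f 17 41 6
f 38 41 17
f 1 17 13
f 17 6 18
f 13 18 2
f 17 18 13
f 1 13 22
f 13 2 23
f 22 23 8
f 13 23 22
f 1 22 34
f 22 8 37
f 34 37 11
f 22 37 34
f 1 34 38
f 34 11 42
f 38 42 12
f 34 42 38
f 2 18 29
f 18 6 32
f 29 32 10
f 18 32 29
f 6 41 19
f 41 12 40
f 19 40 5
f 41 40 19
f 12 42 39
f 42 11 35
f 39 35 3
f 42 35 39
f 11 37 36
f 37 8 24
f 36 24 7
f 37 24 36
f 8 23 28
f 23 2 25
f 28 25 9
f 23 25 28
f 4 30 16
f 30 10 31
f 16 31 5
f 30 31 16
f 4 16 14
f 16 5 15
f 14 15 3
f 16 15 14
f 4 14 21
f 14 3 20
f 21 20 7
f 14 20 21
f 4 21 26
f 21 7 27
f 26 27 9
f 21 27 26
f 4 26 30
f 26 9 33
f 30 33 10
f 26 33 30
f 5 31 19
f 31 10 32
f 19 32 6
f 31 32 19
f 3 15 39
f 15 5 40
f 39 40 12
f 15 40 39
f 7 20 36
f 20 3 35
f 36 35 11
f 20 35 36
f 9 27 28
f 27 7 24
f 28 24 8
f 27 24 28
f 10 33 29
f 33 9 25
f 29 25 2
f 33 25 29
f 44 43 46
f 44 46 45
f 46 43 47
f 46 47 45
f 47 43 48
f 47 48 45
f 48 43 49
f 48 49 45
f 49 43 50
f 49 50 45
f 50 43 51
f 50 51 45
f 51 43 52
f 51 52 45
f 52 43 53
f 52 53 45
f 53 43 54
f 53 54 45
f 54 43 55
f 54 55 45
f 55 43 56
f 55 56 45
f 56 43 57
f 56 57 45
f 57 43 58
f 57 58 45
f 58 43 59
f 58 59 45
f 59 43 60
f 59 60 45
f 60 43 44
f 60 44 45
f 62 64 61
f 65 62 61
f 61 64 63
f 63 65 61
f 62 68 64
f 66 62 65
f 66 68 62
f 64 68 63
f 67 65 63
f 63 68 67
f 67 66 65
f 68 66 67



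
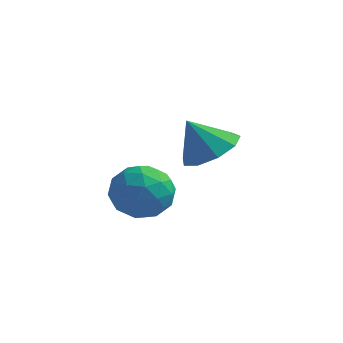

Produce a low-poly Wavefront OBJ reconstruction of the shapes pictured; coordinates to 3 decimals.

v 2.757 0.675 -2.033
v 3.664 0.641 -1.917
v 2.596 -0.481 -1.123
v 3.503 -0.515 -1.007
v 3.024 0.184 -0.663
v 3.123 0.899 -1.226
v 3.137 -0.739 -1.814
v 3.236 -0.024 -2.377
v 3.898 -0.233 -1.782
v 3.829 0.337 -1.07
v 2.431 -0.177 -1.97
v 2.362 0.393 -1.258
v 3.224 0.759 -2.055
v 3.036 -0.599 -0.985
v 2.754 -0.188 -0.783
v 3.287 -0.209 -0.714
v 2.907 0.911 -1.649
v 3.44 0.891 -1.58
v 3.064 0.622 -0.843
v 2.82 -0.731 -1.46
v 3.353 -0.751 -1.391
v 2.973 0.369 -2.326
v 3.506 0.348 -2.257
v 3.196 -0.462 -2.197
v 3.895 0.226 -1.908
v 3.801 -0.454 -1.372
v 3.585 -0.585 -1.847
v 3.644 -0.165 -2.178
v 3.854 0.561 -1.489
v 3.76 -0.119 -0.954
v 3.479 0.293 -0.752
v 3.537 0.712 -1.083
v 3.992 0.047 -1.41
v 2.5 0.279 -2.086
v 2.406 -0.401 -1.551
v 2.723 -0.552 -1.957
v 2.781 -0.133 -2.288
v 2.459 0.614 -1.668
v 2.365 -0.066 -1.132
v 2.616 0.325 -0.862
v 2.675 0.745 -1.193
v 2.268 0.113 -1.63
v 3.911 2.727 -0.993
v 4.598 3.088 -0.519
v 3.309 2.473 0.073
v 4.177 3.527 -0.652
v 3.632 3.592 -0.944
v 3.217 3.252 -1.26
v 3.126 2.666 -1.45
v 3.403 2.109 -1.427
v 3.917 1.841 -1.2
v 4.429 1.988 -0.877
v 4.697 2.48 -0.608
f 1 38 17
f 38 12 41
f 17 41 6
f 38 41 17
f 1 17 13
f 17 6 18
f 13 18 2
f 17 18 13
f 1 13 22
f 13 2 23
f 22 23 8
f 13 23 22
f 1 22 34
f 22 8 37
f 34 37 11
f 22 37 34
f 1 34 38
f 34 11 42
f 38 42 12
f 34 42 38
f 2 18 29
f 18 6 32
f 29 32 10
f 18 32 29
f 6 41 19
f 41 12 40
f 19 40 5
f 41 40 19
f 12 42 39
f 42 11 35
f 39 35 3
f 42 35 39
f 11 37 36
f 37 8 24
f 36 24 7
f 37 24 36
f 8 23 28
f 23 2 25
f 28 25 9
f 23 25 28
f 4 30 16
f 30 10 31
f 16 31 5
f 30 31 16
f 4 16 14
f 16 5 15
f 14 15 3
f 16 15 14
f 4 14 21
f 14 3 20
f 21 20 7
f 14 20 21
f 4 21 26
f 21 7 27
f 26 27 9
f 21 27 26
f 4 26 30
f 26 9 33
f 30 33 10
f 26 33 30
f 5 31 19
f 31 10 32
f 19 32 6
f 31 32 19
f 3 15 39
f 15 5 40
f 39 40 12
f 15 40 39
f 7 20 36
f 20 3 35
f 36 35 11
f 20 35 36
f 9 27 28
f 27 7 24
f 28 24 8
f 27 24 28
f 10 33 29
f 33 9 25
f 29 25 2
f 33 25 29
f 44 43 46
f 44 46 45
f 46 43 47
f 46 47 45
f 47 43 48
f 47 48 45
f 48 43 49
f 48 49 45
f 49 43 50
f 49 50 45
f 50 43 51
f 50 51 45
f 51 43 52
f 51 52 45
f 52 43 53
f 52 53 45
f 53 43 44
f 53 44 45



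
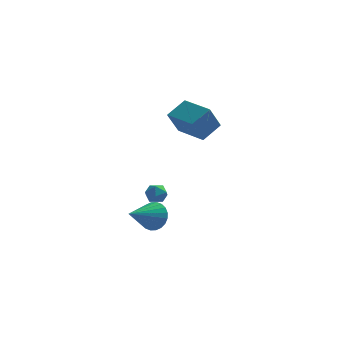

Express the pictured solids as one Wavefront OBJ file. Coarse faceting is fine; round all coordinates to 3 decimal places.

v -0.985 -2.491 -4.235
v -0.378 -2.585 -3.577
v -2.035 -3.889 -3.465
v -0.594 -2.346 -3.437
v -0.87 -2.129 -3.419
v -1.163 -1.967 -3.525
v -1.429 -1.885 -3.739
v -1.627 -1.895 -4.029
v -1.728 -1.996 -4.35
v -1.715 -2.173 -4.653
v -1.592 -2.398 -4.893
v -1.376 -2.637 -5.032
v -1.1 -2.854 -5.05
v -0.807 -3.015 -4.944
v -0.541 -3.097 -4.73
v -0.343 -3.087 -4.441
v -0.242 -2.986 -4.12
v -0.255 -2.81 -3.816
v 0.957 -3.009 2.343
v 1.736 -2.193 3.048
v -0.375 -1.834 2.455
v 0.404 -1.018 3.159
v 1.436 -2.342 1.041
v 2.215 -1.526 1.745
v 0.104 -1.167 1.152
v 0.883 -0.351 1.857
v -0.894 -1.767 -2.795
v -0.565 -2.026 -2.295
v -1.155 -2.734 -3.125
v -0.826 -2.993 -2.625
v -1.377 -2.662 -2.517
v -1.216 -2.064 -2.312
v -0.504 -2.696 -3.108
v -0.343 -2.098 -2.903
v -0.325 -2.6 -2.488
v -0.864 -2.579 -2.123
v -0.856 -2.181 -3.297
v -1.395 -2.16 -2.932
f 2 1 4
f 2 4 3
f 4 1 5
f 4 5 3
f 5 1 6
f 5 6 3
f 6 1 7
f 6 7 3
f 7 1 8
f 7 8 3
f 8 1 9
f 8 9 3
f 9 1 10
f 9 10 3
f 10 1 11
f 10 11 3
f 11 1 12
f 11 12 3
f 12 1 13
f 12 13 3
f 13 1 14
f 13 14 3
f 14 1 15
f 14 15 3
f 15 1 16
f 15 16 3
f 16 1 17
f 16 17 3
f 17 1 18
f 17 18 3
f 18 1 2
f 18 2 3
f 20 22 19
f 23 20 19
f 19 22 21
f 21 23 19
f 20 26 22
f 24 20 23
f 24 26 20
f 22 26 21
f 25 23 21
f 21 26 25
f 25 24 23
f 26 24 25
f 27 38 32
f 27 32 28
f 27 28 34
f 27 34 37
f 27 37 38
f 28 32 36
f 32 38 31
f 38 37 29
f 37 34 33
f 34 28 35
f 30 36 31
f 30 31 29
f 30 29 33
f 30 33 35
f 30 35 36
f 31 36 32
f 29 31 38
f 33 29 37
f 35 33 34
f 36 35 28



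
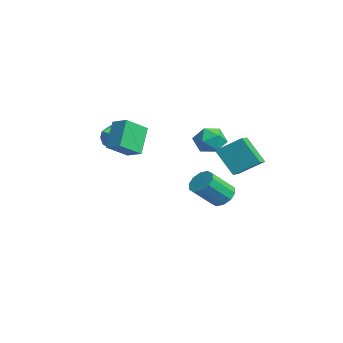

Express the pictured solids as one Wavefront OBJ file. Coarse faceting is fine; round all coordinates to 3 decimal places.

v 1.711 1.753 0.859
v 2.29 3.036 1.795
v 2.696 2.405 -0.642
v 3.274 3.687 0.294
v 2.646 1.093 1.186
v 3.224 2.375 2.122
v 3.63 1.744 -0.315
v 4.209 3.027 0.621
v -0.698 3.064 0.547
v -0.168 2.246 0.213
v -1.892 2.054 1.127
v -1.362 1.236 0.793
v -1.005 1.794 1.583
v -0.268 2.418 1.225
v -1.792 1.882 0.115
v -1.055 2.506 -0.243
v -0.844 1.516 -0.054
v -0.358 1.461 0.853
v -1.702 2.839 0.487
v -1.216 2.784 1.394
v -2.976 3.677 -4.457
v -2.087 3.819 -4.459
v -1.856 2.385 -3.084
v -2.744 2.243 -3.083
v -2.313 4.151 -4.075
v -2.082 2.717 -2.7
v -2.792 4.302 -3.836
v -2.561 2.868 -2.462
v -3.342 4.215 -3.835
v -3.11 2.78 -2.46
v -3.751 3.922 -4.072
v -3.52 2.488 -2.697
v -3.864 3.535 -4.456
v -3.633 2.101 -3.081
v -3.638 3.203 -4.84
v -3.407 1.769 -3.465
v -3.159 3.052 -5.078
v -2.928 1.618 -3.704
v -2.61 3.14 -5.08
v -2.378 1.705 -3.705
v -2.2 3.432 -4.843
v -1.969 1.998 -3.468
v 1.204 -4.094 3.366
v 2.068 -3.608 3.711
v 0.817 -2.805 2.519
v 1.681 -2.319 2.864
v 2.159 -4.761 1.916
v 3.023 -4.275 2.261
v 1.772 -3.472 1.069
v 2.636 -2.986 1.414
v -2.722 -2.78 0.942
v -2.013 -2.33 0.645
v -1.718 -3.82 1.758
v -2.169 -2.106 1.122
v -2.536 -2.139 1.531
v -2.974 -2.417 1.714
v -3.315 -2.834 1.603
v -3.43 -3.23 1.239
v -3.274 -3.454 0.761
v -2.907 -3.421 0.353
v -2.469 -3.143 0.169
v -2.128 -2.726 0.281
f 2 4 1
f 5 2 1
f 1 4 3
f 3 5 1
f 2 8 4
f 6 2 5
f 6 8 2
f 4 8 3
f 7 5 3
f 3 8 7
f 7 6 5
f 8 6 7
f 9 20 14
f 9 14 10
f 9 10 16
f 9 16 19
f 9 19 20
f 10 14 18
f 14 20 13
f 20 19 11
f 19 16 15
f 16 10 17
f 12 18 13
f 12 13 11
f 12 11 15
f 12 15 17
f 12 17 18
f 13 18 14
f 11 13 20
f 15 11 19
f 17 15 16
f 18 17 10
f 22 21 25
f 22 25 23
f 23 25 26
f 23 26 24
f 25 21 27
f 25 27 26
f 26 27 28
f 26 28 24
f 27 21 29
f 27 29 28
f 28 29 30
f 28 30 24
f 29 21 31
f 29 31 30
f 30 31 32
f 30 32 24
f 31 21 33
f 31 33 32
f 32 33 34
f 32 34 24
f 33 21 35
f 33 35 34
f 34 35 36
f 34 36 24
f 35 21 37
f 35 37 36
f 36 37 38
f 36 38 24
f 37 21 39
f 37 39 38
f 38 39 40
f 38 40 24
f 39 21 41
f 39 41 40
f 40 41 42
f 40 42 24
f 41 21 22
f 41 22 42
f 42 22 23
f 42 23 24
f 44 46 43
f 47 44 43
f 43 46 45
f 45 47 43
f 44 50 46
f 48 44 47
f 48 50 44
f 46 50 45
f 49 47 45
f 45 50 49
f 49 48 47
f 50 48 49
f 52 51 54
f 52 54 53
f 54 51 55
f 54 55 53
f 55 51 56
f 55 56 53
f 56 51 57
f 56 57 53
f 57 51 58
f 57 58 53
f 58 51 59
f 58 59 53
f 59 51 60
f 59 60 53
f 60 51 61
f 60 61 53
f 61 51 62
f 61 62 53
f 62 51 52
f 62 52 53



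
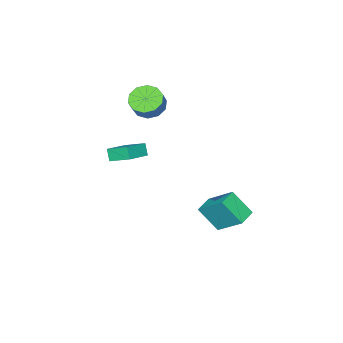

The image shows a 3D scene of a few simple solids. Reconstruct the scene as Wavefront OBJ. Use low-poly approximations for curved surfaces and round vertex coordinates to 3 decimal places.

v -2.88 2.479 -3.167
v -2.96 4.109 -1.797
v -3.245 3.61 -4.533
v -3.325 5.239 -3.163
v -1.755 2.661 -3.317
v -1.835 4.29 -1.947
v -2.12 3.791 -4.683
v -2.2 5.421 -3.313
v -0.779 -1.653 -0.476
v -1.01 -2.04 0.221
v -1.054 -0.389 0.134
v -1.285 -0.776 0.831
v 0.745 -1.584 0.069
v 0.514 -1.971 0.766
v 0.47 -0.32 0.679
v 0.239 -0.707 1.376
v -2.571 -1.604 2.977
v -1.728 -1.723 2.453
v -1.126 -1.456 3.359
v -1.969 -1.336 3.883
v -1.905 -1.134 2.397
v -1.304 -0.867 3.303
v -2.337 -0.724 2.562
v -1.736 -0.457 3.469
v -2.858 -0.65 2.887
v -2.257 -0.383 3.793
v -3.269 -0.94 3.245
v -2.668 -0.673 4.151
v -3.414 -1.484 3.501
v -2.812 -1.217 4.407
v -3.236 -2.073 3.557
v -2.635 -1.806 4.463
v -2.804 -2.483 3.391
v -2.203 -2.216 4.298
v -2.283 -2.557 3.067
v -1.682 -2.29 3.973
v -1.872 -2.267 2.709
v -1.271 -2 3.615
f 2 4 1
f 5 2 1
f 1 4 3
f 3 5 1
f 2 8 4
f 6 2 5
f 6 8 2
f 4 8 3
f 7 5 3
f 3 8 7
f 7 6 5
f 8 6 7
f 10 12 9
f 13 10 9
f 9 12 11
f 11 13 9
f 10 16 12
f 14 10 13
f 14 16 10
f 12 16 11
f 15 13 11
f 11 16 15
f 15 14 13
f 16 14 15
f 18 17 21
f 18 21 19
f 19 21 22
f 19 22 20
f 21 17 23
f 21 23 22
f 22 23 24
f 22 24 20
f 23 17 25
f 23 25 24
f 24 25 26
f 24 26 20
f 25 17 27
f 25 27 26
f 26 27 28
f 26 28 20
f 27 17 29
f 27 29 28
f 28 29 30
f 28 30 20
f 29 17 31
f 29 31 30
f 30 31 32
f 30 32 20
f 31 17 33
f 31 33 32
f 32 33 34
f 32 34 20
f 33 17 35
f 33 35 34
f 34 35 36
f 34 36 20
f 35 17 37
f 35 37 36
f 36 37 38
f 36 38 20
f 37 17 18
f 37 18 38
f 38 18 19
f 38 19 20



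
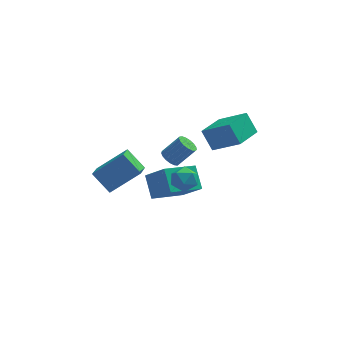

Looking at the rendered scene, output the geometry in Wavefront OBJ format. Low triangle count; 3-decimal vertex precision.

v -3.801 0.209 -4.799
v -4.089 -1.228 -4.062
v -4.718 0.931 -3.749
v -5.006 -0.505 -3.012
v -2.074 0.525 -3.508
v -2.362 -0.911 -2.771
v -2.991 1.248 -2.458
v -3.279 -0.189 -1.721
v -1.813 -1.21 -4.736
v -0.825 -2.112 -3.474
v -2.087 -0.053 -3.696
v -1.098 -0.955 -2.433
v -0.022 -0.185 -5.407
v 0.967 -1.087 -4.144
v -0.295 0.972 -4.366
v 0.693 0.07 -3.104
v -0.589 1.766 -3.784
v -0.214 1.307 -4.073
v 0.785 1.414 -2.945
v 0.409 1.874 -2.656
v -0.107 1.578 -4.193
v 0.892 1.686 -3.066
v -0.111 1.893 -4.22
v 0.888 2 -3.093
v -0.224 2.179 -4.147
v 0.775 2.286 -3.019
v -0.421 2.37 -3.99
v 0.578 2.477 -2.863
v -0.656 2.423 -3.787
v 0.342 2.53 -2.659
v -0.877 2.326 -3.582
v 0.122 2.433 -2.455
v -1.031 2.1 -3.424
v -0.032 2.207 -2.297
v -1.084 1.798 -3.348
v -0.086 1.905 -2.221
v -1.024 1.489 -3.372
v -0.025 1.596 -2.245
v -0.864 1.243 -3.49
v 0.134 1.35 -2.363
v -0.642 1.117 -3.676
v 0.357 1.225 -2.548
v -0.407 1.14 -3.886
v 0.592 1.248 -2.758
v 1.577 -0.326 -1.507
v 3.01 -1.136 -0.406
v 1.027 0.278 -0.345
v 2.46 -0.532 0.755
v 2.68 1.232 -1.795
v 4.113 0.422 -0.695
v 2.13 1.836 -0.634
v 3.563 1.026 0.467
v -0.835 -3.13 -1.028
v -0.137 -3.051 -0.546
v -0.243 -4.169 -1.714
v 0.455 -4.09 -1.232
v -0.269 -4.379 -0.889
v -0.635 -3.737 -0.465
v 0.255 -3.483 -1.795
v -0.111 -2.841 -1.371
v 0.536 -3.269 -1.02
v 0.212 -3.823 -0.46
v -0.592 -3.397 -1.8
v -0.916 -3.951 -1.24
f 2 4 1
f 5 2 1
f 1 4 3
f 3 5 1
f 2 8 4
f 6 2 5
f 6 8 2
f 4 8 3
f 7 5 3
f 3 8 7
f 7 6 5
f 8 6 7
f 10 12 9
f 13 10 9
f 9 12 11
f 11 13 9
f 10 16 12
f 14 10 13
f 14 16 10
f 12 16 11
f 15 13 11
f 11 16 15
f 15 14 13
f 16 14 15
f 18 17 21
f 18 21 19
f 19 21 22
f 19 22 20
f 21 17 23
f 21 23 22
f 22 23 24
f 22 24 20
f 23 17 25
f 23 25 24
f 24 25 26
f 24 26 20
f 25 17 27
f 25 27 26
f 26 27 28
f 26 28 20
f 27 17 29
f 27 29 28
f 28 29 30
f 28 30 20
f 29 17 31
f 29 31 30
f 30 31 32
f 30 32 20
f 31 17 33
f 31 33 32
f 32 33 34
f 32 34 20
f 33 17 35
f 33 35 34
f 34 35 36
f 34 36 20
f 35 17 37
f 35 37 36
f 36 37 38
f 36 38 20
f 37 17 39
f 37 39 38
f 38 39 40
f 38 40 20
f 39 17 41
f 39 41 40
f 40 41 42
f 40 42 20
f 41 17 43
f 41 43 42
f 42 43 44
f 42 44 20
f 43 17 18
f 43 18 44
f 44 18 19
f 44 19 20
f 46 48 45
f 49 46 45
f 45 48 47
f 47 49 45
f 46 52 48
f 50 46 49
f 50 52 46
f 48 52 47
f 51 49 47
f 47 52 51
f 51 50 49
f 52 50 51
f 53 64 58
f 53 58 54
f 53 54 60
f 53 60 63
f 53 63 64
f 54 58 62
f 58 64 57
f 64 63 55
f 63 60 59
f 60 54 61
f 56 62 57
f 56 57 55
f 56 55 59
f 56 59 61
f 56 61 62
f 57 62 58
f 55 57 64
f 59 55 63
f 61 59 60
f 62 61 54



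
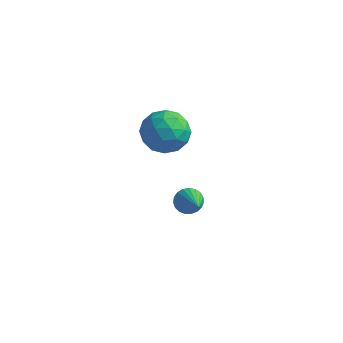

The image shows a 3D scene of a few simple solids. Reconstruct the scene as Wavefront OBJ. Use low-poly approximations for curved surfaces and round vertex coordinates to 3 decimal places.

v 2.284 -2.233 -4.003
v 2.709 -1.735 -3.918
v 3.516 -3.487 -2.817
v 2.539 -1.702 -3.705
v 2.324 -1.76 -3.544
v 2.103 -1.9 -3.462
v 1.913 -2.098 -3.474
v 1.787 -2.319 -3.577
v 1.747 -2.525 -3.753
v 1.8 -2.681 -3.973
v 1.937 -2.759 -4.198
v 2.133 -2.746 -4.389
v 2.356 -2.645 -4.513
v 2.566 -2.472 -4.549
v 2.728 -2.258 -4.49
v 2.813 -2.04 -4.347
v 2.806 -1.855 -4.145
v 1.491 -2.707 2.017
v 1.997 -2.386 1.078
v 1.743 -4.434 1.562
v 2.249 -4.113 0.623
v 2.741 -3.94 1.608
v 2.585 -2.873 1.889
v 1.155 -3.947 0.751
v 0.999 -2.88 1.032
v 1.789 -3.152 0.295
v 2.77 -3.148 0.825
v 0.97 -3.672 1.815
v 1.951 -3.668 2.345
v 1.722 -2.395 1.587
v 2.018 -4.425 1.053
v 2.308 -4.324 1.632
v 2.605 -4.135 1.079
v 2.068 -2.681 2.064
v 2.365 -2.493 1.512
v 2.803 -3.406 1.824
v 1.375 -4.327 1.128
v 1.672 -4.139 0.576
v 1.135 -2.685 1.561
v 1.432 -2.496 1.008
v 0.937 -3.414 0.816
v 1.897 -2.656 0.575
v 2.045 -3.671 0.308
v 1.402 -3.574 0.383
v 1.31 -2.947 0.548
v 2.473 -2.654 0.886
v 2.622 -3.669 0.619
v 2.911 -3.568 1.198
v 2.819 -2.94 1.363
v 2.351 -3.104 0.426
v 1.118 -3.151 2.021
v 1.267 -4.166 1.754
v 0.921 -3.88 1.277
v 0.829 -3.252 1.442
v 1.695 -3.149 2.332
v 1.843 -4.164 2.065
v 2.43 -3.873 2.092
v 2.338 -3.246 2.257
v 1.389 -3.716 2.214
f 2 1 4
f 2 4 3
f 4 1 5
f 4 5 3
f 5 1 6
f 5 6 3
f 6 1 7
f 6 7 3
f 7 1 8
f 7 8 3
f 8 1 9
f 8 9 3
f 9 1 10
f 9 10 3
f 10 1 11
f 10 11 3
f 11 1 12
f 11 12 3
f 12 1 13
f 12 13 3
f 13 1 14
f 13 14 3
f 14 1 15
f 14 15 3
f 15 1 16
f 15 16 3
f 16 1 17
f 16 17 3
f 17 1 2
f 17 2 3
f 18 55 34
f 55 29 58
f 34 58 23
f 55 58 34
f 18 34 30
f 34 23 35
f 30 35 19
f 34 35 30
f 18 30 39
f 30 19 40
f 39 40 25
f 30 40 39
f 18 39 51
f 39 25 54
f 51 54 28
f 39 54 51
f 18 51 55
f 51 28 59
f 55 59 29
f 51 59 55
f 19 35 46
f 35 23 49
f 46 49 27
f 35 49 46
f 23 58 36
f 58 29 57
f 36 57 22
f 58 57 36
f 29 59 56
f 59 28 52
f 56 52 20
f 59 52 56
f 28 54 53
f 54 25 41
f 53 41 24
f 54 41 53
f 25 40 45
f 40 19 42
f 45 42 26
f 40 42 45
f 21 47 33
f 47 27 48
f 33 48 22
f 47 48 33
f 21 33 31
f 33 22 32
f 31 32 20
f 33 32 31
f 21 31 38
f 31 20 37
f 38 37 24
f 31 37 38
f 21 38 43
f 38 24 44
f 43 44 26
f 38 44 43
f 21 43 47
f 43 26 50
f 47 50 27
f 43 50 47
f 22 48 36
f 48 27 49
f 36 49 23
f 48 49 36
f 20 32 56
f 32 22 57
f 56 57 29
f 32 57 56
f 24 37 53
f 37 20 52
f 53 52 28
f 37 52 53
f 26 44 45
f 44 24 41
f 45 41 25
f 44 41 45
f 27 50 46
f 50 26 42
f 46 42 19
f 50 42 46



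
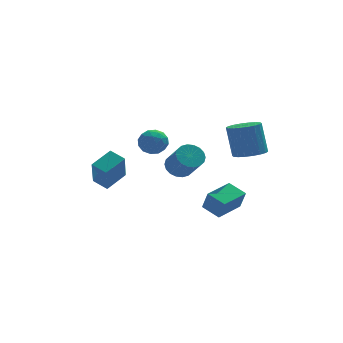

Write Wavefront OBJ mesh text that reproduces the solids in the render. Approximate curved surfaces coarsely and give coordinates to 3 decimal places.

v -0.524 2.439 0.405
v -0.022 1.705 0.498
v -1.678 1.615 0.122
v -1.176 0.881 0.215
v -1.365 1.386 0.928
v -0.652 1.895 1.103
v -1.048 1.425 -0.483
v -0.335 1.934 -0.308
v -0.346 1.078 -0.051
v -0.542 1.054 0.821
v -1.158 2.266 -0.201
v -1.354 2.242 0.671
v -0.172 2.145 0.476
v -1.528 1.175 0.144
v -1.64 1.472 0.563
v -1.345 1.041 0.617
v -0.542 2.256 0.832
v -0.247 1.825 0.886
v -1.037 1.637 1.139
v -1.453 1.495 -0.266
v -1.158 1.064 -0.212
v -0.355 2.279 0.003
v -0.06 1.848 0.057
v -0.663 1.683 -0.519
v -0.067 1.345 0.208
v -0.745 0.86 0.042
v -0.67 1.18 -0.368
v -0.251 1.479 -0.265
v -0.183 1.331 0.721
v -0.861 0.846 0.554
v -0.972 1.143 0.973
v -0.553 1.442 1.076
v -0.373 0.962 0.398
v -0.839 2.474 0.066
v -1.517 1.989 -0.101
v -1.147 1.878 -0.456
v -0.728 2.177 -0.353
v -0.955 2.46 0.578
v -1.633 1.975 0.412
v -1.449 1.841 0.885
v -1.03 2.14 0.988
v -1.327 2.358 0.222
v -3.676 0.268 -2.281
v -3.896 -0.644 -0.56
v -4.305 1.008 -1.969
v -4.525 0.096 -0.248
v -2.515 1.024 -1.732
v -2.735 0.112 -0.011
v -3.144 1.764 -1.42
v -3.364 0.852 0.301
v 1.419 -0.284 -4.002
v 1.625 -0.662 -2.818
v 2.894 0.811 -3.909
v 3.1 0.433 -2.725
v 2.12 -1.193 -4.415
v 2.326 -1.571 -3.231
v 3.595 -0.098 -4.322
v 3.801 -0.476 -3.138
v -0.114 -1.38 -0.109
v 0.679 -1.374 -0.319
v 1.027 -2.533 0.959
v 0.234 -2.54 1.169
v 0.658 -1.107 -0.071
v 1.006 -2.266 1.207
v 0.485 -0.894 0.169
v 0.833 -2.053 1.447
v 0.193 -0.777 0.354
v 0.541 -1.937 1.632
v -0.16 -0.78 0.448
v 0.188 -1.939 1.726
v -0.504 -0.902 0.431
v -0.156 -2.061 1.709
v -0.77 -1.118 0.307
v -0.422 -2.278 1.585
v -0.907 -1.387 0.101
v -0.559 -2.546 1.379
v -0.886 -1.654 -0.147
v -0.538 -2.813 1.131
v -0.713 -1.867 -0.387
v -0.365 -3.026 0.891
v -0.421 -1.983 -0.572
v -0.073 -3.143 0.706
v -0.068 -1.981 -0.666
v 0.28 -3.14 0.612
v 0.276 -1.859 -0.649
v 0.624 -3.018 0.629
v 0.542 -1.642 -0.525
v 0.89 -2.802 0.753
v 3.481 -2.36 0.871
v 4.162 -2.961 1.149
v 3.96 -2.341 2.987
v 3.279 -1.74 2.709
v 4.379 -2.611 1.055
v 4.177 -1.99 2.892
v 4.418 -2.211 0.924
v 4.216 -1.59 2.761
v 4.271 -1.84 0.782
v 4.069 -1.219 2.62
v 3.968 -1.573 0.659
v 3.766 -0.952 2.496
v 3.568 -1.461 0.577
v 3.366 -0.84 2.415
v 3.151 -1.528 0.554
v 2.949 -0.907 2.391
v 2.8 -1.759 0.593
v 2.598 -1.139 2.431
v 2.583 -2.11 0.688
v 2.381 -1.489 2.525
v 2.544 -2.51 0.819
v 2.342 -1.889 2.656
v 2.691 -2.881 0.96
v 2.489 -2.26 2.798
v 2.994 -3.148 1.084
v 2.792 -2.527 2.921
v 3.394 -3.26 1.165
v 3.192 -2.639 3.003
v 3.811 -3.193 1.189
v 3.609 -2.572 3.026
f 1 38 17
f 38 12 41
f 17 41 6
f 38 41 17
f 1 17 13
f 17 6 18
f 13 18 2
f 17 18 13
f 1 13 22
f 13 2 23
f 22 23 8
f 13 23 22
f 1 22 34
f 22 8 37
f 34 37 11
f 22 37 34
f 1 34 38
f 34 11 42
f 38 42 12
f 34 42 38
f 2 18 29
f 18 6 32
f 29 32 10
f 18 32 29
f 6 41 19
f 41 12 40
f 19 40 5
f 41 40 19
f 12 42 39
f 42 11 35
f 39 35 3
f 42 35 39
f 11 37 36
f 37 8 24
f 36 24 7
f 37 24 36
f 8 23 28
f 23 2 25
f 28 25 9
f 23 25 28
f 4 30 16
f 30 10 31
f 16 31 5
f 30 31 16
f 4 16 14
f 16 5 15
f 14 15 3
f 16 15 14
f 4 14 21
f 14 3 20
f 21 20 7
f 14 20 21
f 4 21 26
f 21 7 27
f 26 27 9
f 21 27 26
f 4 26 30
f 26 9 33
f 30 33 10
f 26 33 30
f 5 31 19
f 31 10 32
f 19 32 6
f 31 32 19
f 3 15 39
f 15 5 40
f 39 40 12
f 15 40 39
f 7 20 36
f 20 3 35
f 36 35 11
f 20 35 36
f 9 27 28
f 27 7 24
f 28 24 8
f 27 24 28
f 10 33 29
f 33 9 25
f 29 25 2
f 33 25 29
f 44 46 43
f 47 44 43
f 43 46 45
f 45 47 43
f 44 50 46
f 48 44 47
f 48 50 44
f 46 50 45
f 49 47 45
f 45 50 49
f 49 48 47
f 50 48 49
f 52 54 51
f 55 52 51
f 51 54 53
f 53 55 51
f 52 58 54
f 56 52 55
f 56 58 52
f 54 58 53
f 57 55 53
f 53 58 57
f 57 56 55
f 58 56 57
f 60 59 63
f 60 63 61
f 61 63 64
f 61 64 62
f 63 59 65
f 63 65 64
f 64 65 66
f 64 66 62
f 65 59 67
f 65 67 66
f 66 67 68
f 66 68 62
f 67 59 69
f 67 69 68
f 68 69 70
f 68 70 62
f 69 59 71
f 69 71 70
f 70 71 72
f 70 72 62
f 71 59 73
f 71 73 72
f 72 73 74
f 72 74 62
f 73 59 75
f 73 75 74
f 74 75 76
f 74 76 62
f 75 59 77
f 75 77 76
f 76 77 78
f 76 78 62
f 77 59 79
f 77 79 78
f 78 79 80
f 78 80 62
f 79 59 81
f 79 81 80
f 80 81 82
f 80 82 62
f 81 59 83
f 81 83 82
f 82 83 84
f 82 84 62
f 83 59 85
f 83 85 84
f 84 85 86
f 84 86 62
f 85 59 87
f 85 87 86
f 86 87 88
f 86 88 62
f 87 59 60
f 87 60 88
f 88 60 61
f 88 61 62
f 90 89 93
f 90 93 91
f 91 93 94
f 91 94 92
f 93 89 95
f 93 95 94
f 94 95 96
f 94 96 92
f 95 89 97
f 95 97 96
f 96 97 98
f 96 98 92
f 97 89 99
f 97 99 98
f 98 99 100
f 98 100 92
f 99 89 101
f 99 101 100
f 100 101 102
f 100 102 92
f 101 89 103
f 101 103 102
f 102 103 104
f 102 104 92
f 103 89 105
f 103 105 104
f 104 105 106
f 104 106 92
f 105 89 107
f 105 107 106
f 106 107 108
f 106 108 92
f 107 89 109
f 107 109 108
f 108 109 110
f 108 110 92
f 109 89 111
f 109 111 110
f 110 111 112
f 110 112 92
f 111 89 113
f 111 113 112
f 112 113 114
f 112 114 92
f 113 89 115
f 113 115 114
f 114 115 116
f 114 116 92
f 115 89 117
f 115 117 116
f 116 117 118
f 116 118 92
f 117 89 90
f 117 90 118
f 118 90 91
f 118 91 92



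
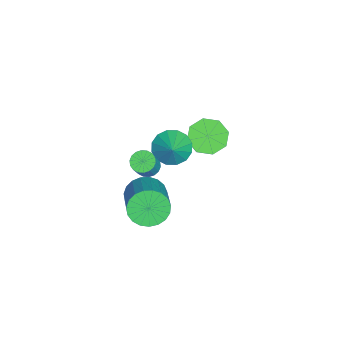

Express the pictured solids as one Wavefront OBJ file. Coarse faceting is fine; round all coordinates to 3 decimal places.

v -1.398 1.505 -2.601
v -0.94 1.811 -2.499
v -0.982 0.695 -2.039
v -1.088 1.868 -2.307
v -1.298 1.853 -2.173
v -1.527 1.769 -2.124
v -1.731 1.633 -2.169
v -1.869 1.472 -2.3
v -1.914 1.317 -2.49
v -1.856 1.2 -2.703
v -1.708 1.143 -2.895
v -1.498 1.158 -3.028
v -1.268 1.242 -3.077
v -1.064 1.378 -3.032
v -0.926 1.539 -2.901
v -0.882 1.693 -2.711
v -4.324 3.718 -0.09
v -3.625 4.097 -0.776
v -2.198 4.361 0.824
v -2.896 3.982 1.51
v -4.087 4.672 -0.458
v -2.66 4.937 1.141
v -4.688 4.689 0.075
v -3.261 4.953 1.675
v -5.075 4.136 0.512
v -3.648 4.401 2.112
v -5.022 3.339 0.596
v -3.595 3.603 2.196
v -4.56 2.763 0.279
v -3.133 3.028 1.878
v -3.959 2.747 -0.255
v -2.532 3.011 1.345
v -3.572 3.299 -0.692
v -2.145 3.564 0.908
v 0.629 1.588 -0.046
v 0.966 2.113 -0.891
v 2.808 2.656 0.181
v 2.471 2.132 1.026
v 0.748 2.422 -0.673
v 2.59 2.966 0.399
v 0.509 2.587 -0.347
v 2.351 3.131 0.726
v 0.291 2.579 0.032
v 2.134 3.123 1.104
v 0.132 2.4 0.396
v 1.974 2.944 1.469
v 0.058 2.081 0.685
v 1.901 2.624 1.757
v 0.083 1.676 0.847
v 1.926 2.22 1.919
v 0.203 1.256 0.854
v 2.045 1.8 1.927
v 0.396 0.894 0.706
v 2.238 1.437 1.778
v 0.629 0.651 0.428
v 2.472 1.195 1.5
v 0.863 0.571 0.068
v 2.705 1.115 1.14
v 1.055 0.666 -0.312
v 2.898 1.21 0.76
v 1.175 0.921 -0.646
v 3.017 1.465 0.426
v 1.199 1.291 -0.876
v 3.042 1.835 0.196
v 1.125 1.713 -0.963
v 2.968 2.257 0.109
v -1.535 2.454 1.712
v -0.937 1.83 1.189
v -0.545 2.686 2.568
v -0.862 2.301 0.975
v -0.968 2.813 0.958
v -1.225 3.228 1.143
v -1.566 3.436 1.48
v -1.899 3.381 1.88
v -2.134 3.077 2.235
v -2.209 2.606 2.449
v -2.103 2.095 2.466
v -1.845 1.679 2.281
v -1.505 1.471 1.943
v -1.172 1.526 1.544
v 1.292 1.861 3.148
v 1.701 1.496 2.858
v 2.337 1.395 3.882
v 1.928 1.759 4.172
v 1.805 1.749 2.818
v 2.441 1.648 3.843
v 1.807 2.024 2.844
v 2.443 1.923 3.868
v 1.707 2.266 2.93
v 2.343 2.165 3.954
v 1.525 2.428 3.059
v 2.161 2.327 4.083
v 1.297 2.478 3.206
v 1.933 2.377 4.23
v 1.067 2.405 3.341
v 1.703 2.304 4.365
v 0.883 2.225 3.438
v 1.519 2.124 4.462
v 0.779 1.972 3.477
v 1.415 1.871 4.502
v 0.777 1.697 3.452
v 1.413 1.596 4.476
v 0.877 1.455 3.366
v 1.513 1.354 4.39
v 1.059 1.293 3.237
v 1.695 1.192 4.261
v 1.287 1.243 3.09
v 1.923 1.142 4.114
v 1.517 1.316 2.955
v 2.153 1.215 3.979
f 2 1 4
f 2 4 3
f 4 1 5
f 4 5 3
f 5 1 6
f 5 6 3
f 6 1 7
f 6 7 3
f 7 1 8
f 7 8 3
f 8 1 9
f 8 9 3
f 9 1 10
f 9 10 3
f 10 1 11
f 10 11 3
f 11 1 12
f 11 12 3
f 12 1 13
f 12 13 3
f 13 1 14
f 13 14 3
f 14 1 15
f 14 15 3
f 15 1 16
f 15 16 3
f 16 1 2
f 16 2 3
f 18 17 21
f 18 21 19
f 19 21 22
f 19 22 20
f 21 17 23
f 21 23 22
f 22 23 24
f 22 24 20
f 23 17 25
f 23 25 24
f 24 25 26
f 24 26 20
f 25 17 27
f 25 27 26
f 26 27 28
f 26 28 20
f 27 17 29
f 27 29 28
f 28 29 30
f 28 30 20
f 29 17 31
f 29 31 30
f 30 31 32
f 30 32 20
f 31 17 33
f 31 33 32
f 32 33 34
f 32 34 20
f 33 17 18
f 33 18 34
f 34 18 19
f 34 19 20
f 36 35 39
f 36 39 37
f 37 39 40
f 37 40 38
f 39 35 41
f 39 41 40
f 40 41 42
f 40 42 38
f 41 35 43
f 41 43 42
f 42 43 44
f 42 44 38
f 43 35 45
f 43 45 44
f 44 45 46
f 44 46 38
f 45 35 47
f 45 47 46
f 46 47 48
f 46 48 38
f 47 35 49
f 47 49 48
f 48 49 50
f 48 50 38
f 49 35 51
f 49 51 50
f 50 51 52
f 50 52 38
f 51 35 53
f 51 53 52
f 52 53 54
f 52 54 38
f 53 35 55
f 53 55 54
f 54 55 56
f 54 56 38
f 55 35 57
f 55 57 56
f 56 57 58
f 56 58 38
f 57 35 59
f 57 59 58
f 58 59 60
f 58 60 38
f 59 35 61
f 59 61 60
f 60 61 62
f 60 62 38
f 61 35 63
f 61 63 62
f 62 63 64
f 62 64 38
f 63 35 65
f 63 65 64
f 64 65 66
f 64 66 38
f 65 35 36
f 65 36 66
f 66 36 37
f 66 37 38
f 68 67 70
f 68 70 69
f 70 67 71
f 70 71 69
f 71 67 72
f 71 72 69
f 72 67 73
f 72 73 69
f 73 67 74
f 73 74 69
f 74 67 75
f 74 75 69
f 75 67 76
f 75 76 69
f 76 67 77
f 76 77 69
f 77 67 78
f 77 78 69
f 78 67 79
f 78 79 69
f 79 67 80
f 79 80 69
f 80 67 68
f 80 68 69
f 82 81 85
f 82 85 83
f 83 85 86
f 83 86 84
f 85 81 87
f 85 87 86
f 86 87 88
f 86 88 84
f 87 81 89
f 87 89 88
f 88 89 90
f 88 90 84
f 89 81 91
f 89 91 90
f 90 91 92
f 90 92 84
f 91 81 93
f 91 93 92
f 92 93 94
f 92 94 84
f 93 81 95
f 93 95 94
f 94 95 96
f 94 96 84
f 95 81 97
f 95 97 96
f 96 97 98
f 96 98 84
f 97 81 99
f 97 99 98
f 98 99 100
f 98 100 84
f 99 81 101
f 99 101 100
f 100 101 102
f 100 102 84
f 101 81 103
f 101 103 102
f 102 103 104
f 102 104 84
f 103 81 105
f 103 105 104
f 104 105 106
f 104 106 84
f 105 81 107
f 105 107 106
f 106 107 108
f 106 108 84
f 107 81 109
f 107 109 108
f 108 109 110
f 108 110 84
f 109 81 82
f 109 82 110
f 110 82 83
f 110 83 84

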